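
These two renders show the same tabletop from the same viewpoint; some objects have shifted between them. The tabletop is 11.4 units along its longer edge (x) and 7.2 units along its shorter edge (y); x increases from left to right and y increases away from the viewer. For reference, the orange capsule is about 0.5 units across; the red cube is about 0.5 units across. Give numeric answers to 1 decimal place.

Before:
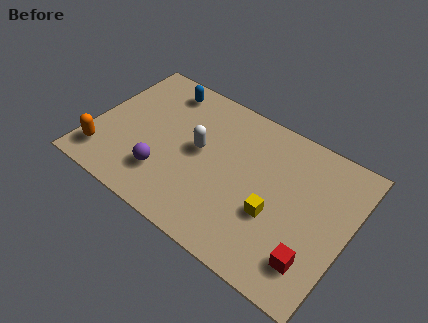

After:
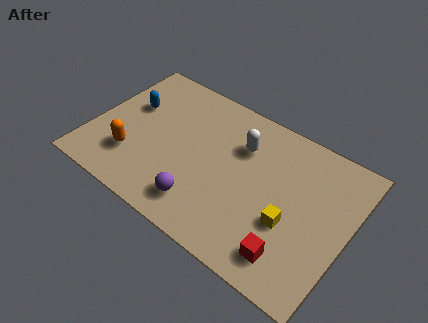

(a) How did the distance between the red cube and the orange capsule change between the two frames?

-2.1

The distance was about 9.4 in the first image and 7.3 in the second, so they moved 2.1 units closer together.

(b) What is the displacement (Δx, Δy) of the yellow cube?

(0.7, 0.0)

From the two frames, the yellow cube sits at roughly (8.3, 2.7) before and (9.0, 2.7) after.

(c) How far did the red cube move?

0.9

The red cube was near (10.2, 1.6) before and (9.3, 1.3) after, so it travelled √(0.9² + 0.3²) ≈ 0.9 units.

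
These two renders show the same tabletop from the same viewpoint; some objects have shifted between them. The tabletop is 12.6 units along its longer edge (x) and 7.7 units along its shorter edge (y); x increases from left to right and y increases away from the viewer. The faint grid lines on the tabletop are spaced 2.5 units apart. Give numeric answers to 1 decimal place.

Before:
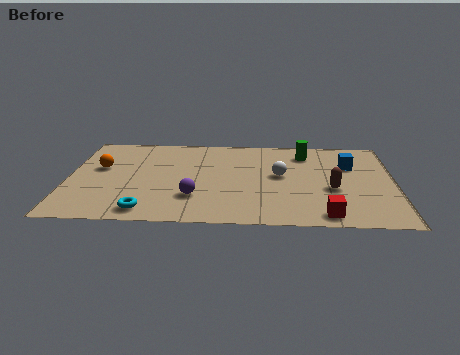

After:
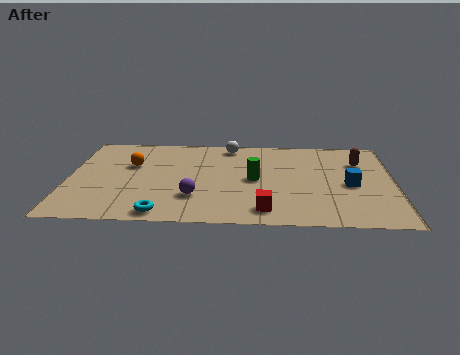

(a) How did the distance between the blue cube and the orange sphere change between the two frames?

-1.1

They were about 9.7 units apart before and 8.6 after — 1.1 units closer together.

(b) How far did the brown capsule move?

2.6

From (10.2, 3.1) to (11.3, 5.5), the brown capsule covered √(1.1² + 2.4²) ≈ 2.6 units.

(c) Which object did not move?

the purple sphere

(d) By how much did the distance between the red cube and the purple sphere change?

-2.3

The distance was about 5.2 in the first image and 2.9 in the second, so they moved 2.3 units closer together.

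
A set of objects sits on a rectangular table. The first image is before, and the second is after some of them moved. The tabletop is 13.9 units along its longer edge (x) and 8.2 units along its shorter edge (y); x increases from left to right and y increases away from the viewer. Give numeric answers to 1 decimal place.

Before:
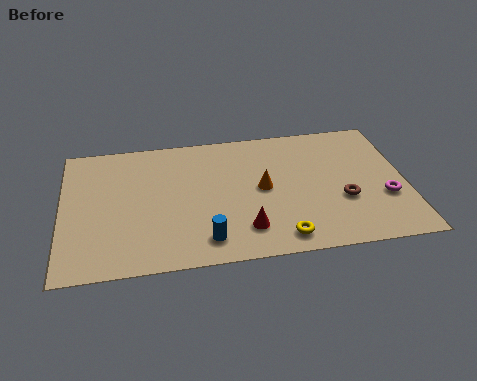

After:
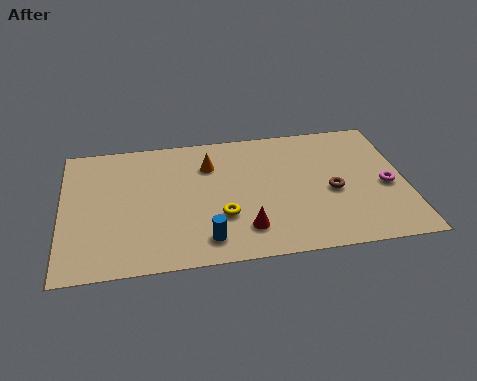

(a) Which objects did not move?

the red cone and the blue cylinder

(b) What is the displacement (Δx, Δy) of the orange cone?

(-2.1, 1.8)

The orange cone was at about (8.1, 4.2) and moved to about (6.0, 6.0).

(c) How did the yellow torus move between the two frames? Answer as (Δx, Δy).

(-2.3, 1.6)

The yellow torus started near (8.7, 1.1) and ended near (6.4, 2.7).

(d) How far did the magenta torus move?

0.7

From (13.0, 2.9) to (13.1, 3.6), the magenta torus covered √(0.1² + 0.7²) ≈ 0.7 units.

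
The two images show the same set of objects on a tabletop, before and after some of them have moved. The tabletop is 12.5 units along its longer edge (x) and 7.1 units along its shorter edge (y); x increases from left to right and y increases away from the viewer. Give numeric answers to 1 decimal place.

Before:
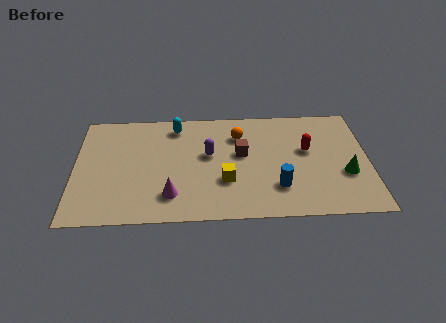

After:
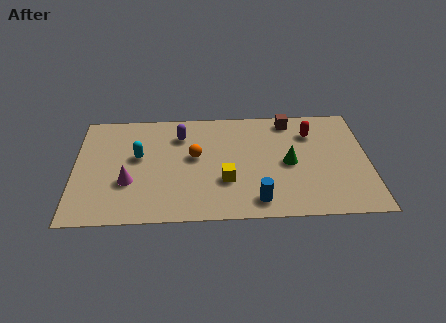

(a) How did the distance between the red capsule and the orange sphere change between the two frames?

+2.1

The distance was about 3.1 in the first image and 5.2 in the second, so they moved 2.1 units further apart.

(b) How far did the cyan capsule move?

2.5

The cyan capsule moved from about (4.3, 6.0) to (2.7, 4.1), a distance of √(1.6² + 1.9²) ≈ 2.5.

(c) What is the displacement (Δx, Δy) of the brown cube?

(2.1, 2.1)

From the two frames, the brown cube sits at roughly (7.1, 4.1) before and (9.2, 6.2) after.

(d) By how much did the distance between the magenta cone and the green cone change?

-0.6

Before: roughly 7.5 units apart; after: 6.9. That's 0.6 units closer together.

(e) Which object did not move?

the yellow cube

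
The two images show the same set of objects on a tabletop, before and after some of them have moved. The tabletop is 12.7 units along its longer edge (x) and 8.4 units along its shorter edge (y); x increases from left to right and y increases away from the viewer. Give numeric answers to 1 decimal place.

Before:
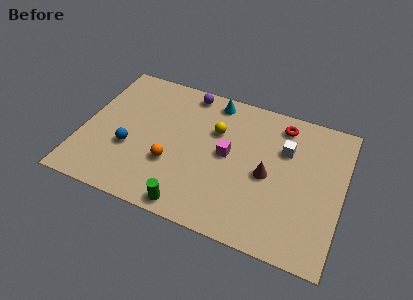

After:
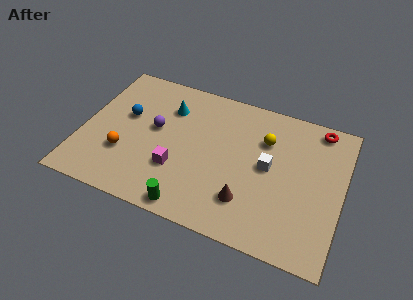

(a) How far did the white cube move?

1.5

From (9.8, 5.7) to (9.1, 4.4), the white cube covered √(0.7² + 1.3²) ≈ 1.5 units.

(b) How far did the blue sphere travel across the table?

1.9

The blue sphere moved from about (2.4, 3.1) to (2.0, 5.0), a distance of √(0.4² + 1.9²) ≈ 1.9.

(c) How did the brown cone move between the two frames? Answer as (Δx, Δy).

(-0.8, -1.8)

The brown cone was at about (9.1, 3.9) and moved to about (8.3, 2.1).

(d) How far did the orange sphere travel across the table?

2.3

The orange sphere was near (4.5, 2.9) before and (2.2, 2.7) after, so it travelled √(2.3² + 0.2²) ≈ 2.3 units.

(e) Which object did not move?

the green cylinder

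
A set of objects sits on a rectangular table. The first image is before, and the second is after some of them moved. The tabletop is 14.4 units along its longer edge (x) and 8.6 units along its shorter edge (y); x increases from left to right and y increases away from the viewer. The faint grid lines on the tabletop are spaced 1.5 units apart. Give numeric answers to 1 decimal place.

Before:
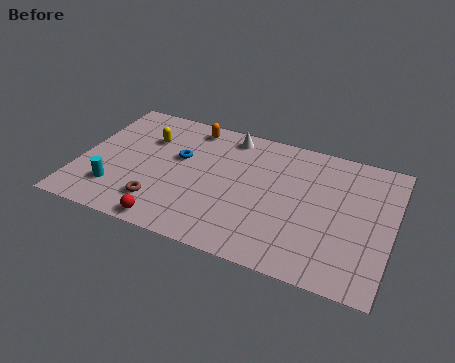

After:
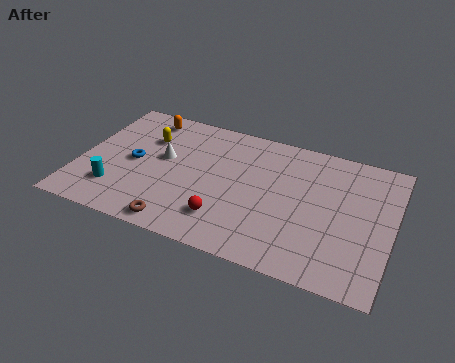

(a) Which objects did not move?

the yellow capsule and the cyan cylinder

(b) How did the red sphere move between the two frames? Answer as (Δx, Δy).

(2.4, 1.2)

The red sphere was at about (4.6, 0.8) and moved to about (7.0, 2.0).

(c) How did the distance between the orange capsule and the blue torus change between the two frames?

+0.9

They were about 2.3 units apart before and 3.2 after — 0.9 units further apart.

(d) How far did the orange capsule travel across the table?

2.2

From (4.8, 7.5) to (2.6, 7.4), the orange capsule covered √(2.2² + 0.1²) ≈ 2.2 units.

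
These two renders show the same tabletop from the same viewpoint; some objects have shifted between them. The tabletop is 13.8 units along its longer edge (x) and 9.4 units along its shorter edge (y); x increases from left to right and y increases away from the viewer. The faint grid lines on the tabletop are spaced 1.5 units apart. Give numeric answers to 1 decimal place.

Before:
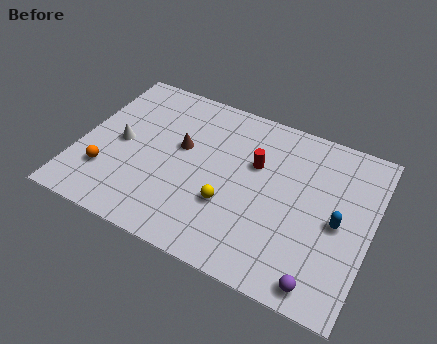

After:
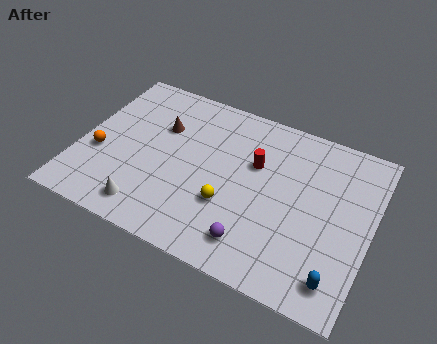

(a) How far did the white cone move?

3.7

From (1.9, 4.6) to (3.7, 1.4), the white cone covered √(1.8² + 3.2²) ≈ 3.7 units.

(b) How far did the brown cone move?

1.4

The brown cone was near (4.7, 5.5) before and (3.6, 6.3) after, so it travelled √(1.1² + 0.8²) ≈ 1.4 units.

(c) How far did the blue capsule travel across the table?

2.9

The blue capsule was near (12.3, 4.4) before and (12.6, 1.5) after, so it travelled √(0.3² + 2.9²) ≈ 2.9 units.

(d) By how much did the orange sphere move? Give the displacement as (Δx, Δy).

(-0.5, 1.0)

The orange sphere was at about (1.5, 2.6) and moved to about (1.0, 3.6).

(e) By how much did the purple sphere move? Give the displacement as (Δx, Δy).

(-3.2, 0.7)

From the two frames, the purple sphere sits at roughly (11.9, 1.0) before and (8.7, 1.7) after.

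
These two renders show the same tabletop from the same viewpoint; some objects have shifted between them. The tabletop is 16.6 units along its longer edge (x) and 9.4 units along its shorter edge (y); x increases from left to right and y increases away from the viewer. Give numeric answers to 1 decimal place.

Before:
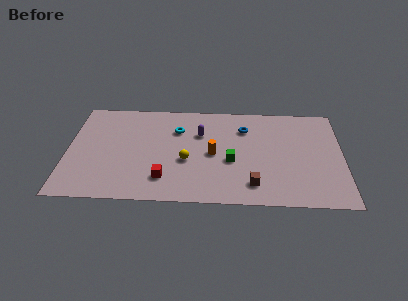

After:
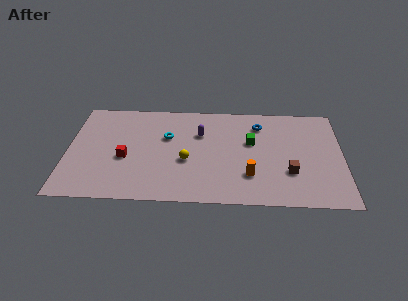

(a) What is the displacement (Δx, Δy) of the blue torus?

(0.9, 0.4)

The blue torus started near (10.7, 7.0) and ended near (11.6, 7.4).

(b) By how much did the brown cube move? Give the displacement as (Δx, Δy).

(2.2, 1.2)

The brown cube was at about (11.2, 1.8) and moved to about (13.4, 3.0).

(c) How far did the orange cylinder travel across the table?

2.9

The orange cylinder was near (8.8, 4.5) before and (11.0, 2.6) after, so it travelled √(2.2² + 1.9²) ≈ 2.9 units.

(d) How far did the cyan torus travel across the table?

0.9

The cyan torus was near (6.6, 6.7) before and (6.0, 6.0) after, so it travelled √(0.6² + 0.7²) ≈ 0.9 units.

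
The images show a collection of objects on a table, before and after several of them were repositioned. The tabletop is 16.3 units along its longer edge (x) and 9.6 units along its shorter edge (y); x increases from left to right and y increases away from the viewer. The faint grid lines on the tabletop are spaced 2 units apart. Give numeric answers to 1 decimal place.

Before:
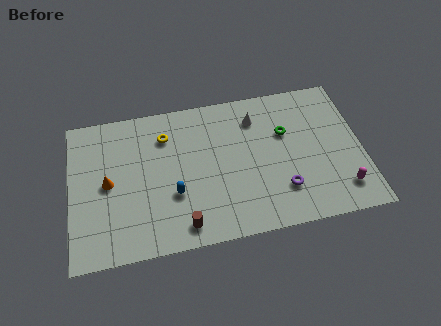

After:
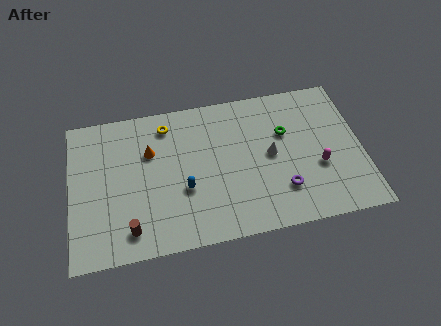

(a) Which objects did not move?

the purple torus and the green torus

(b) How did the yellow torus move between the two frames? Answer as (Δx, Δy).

(0.1, 0.7)

From the two frames, the yellow torus sits at roughly (5.4, 7.3) before and (5.5, 8.0) after.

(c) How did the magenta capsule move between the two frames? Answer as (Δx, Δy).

(-1.2, 1.7)

The magenta capsule started near (15.0, 1.9) and ended near (13.8, 3.6).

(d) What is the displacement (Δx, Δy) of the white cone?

(0.7, -2.6)

From the two frames, the white cone sits at roughly (10.5, 7.5) before and (11.2, 4.9) after.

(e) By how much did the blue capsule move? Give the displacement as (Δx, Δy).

(0.6, 0.2)

The blue capsule started near (5.7, 3.4) and ended near (6.3, 3.6).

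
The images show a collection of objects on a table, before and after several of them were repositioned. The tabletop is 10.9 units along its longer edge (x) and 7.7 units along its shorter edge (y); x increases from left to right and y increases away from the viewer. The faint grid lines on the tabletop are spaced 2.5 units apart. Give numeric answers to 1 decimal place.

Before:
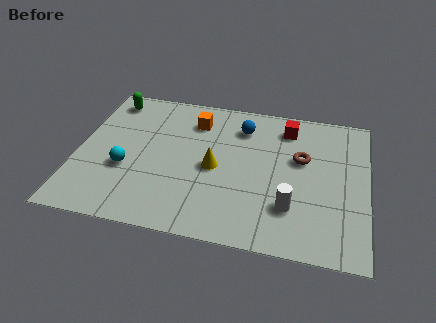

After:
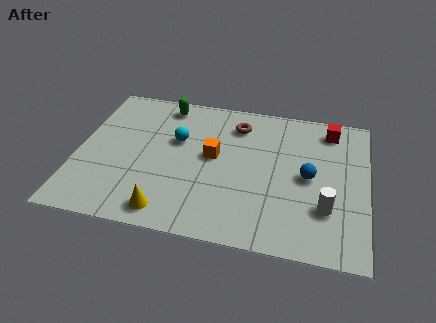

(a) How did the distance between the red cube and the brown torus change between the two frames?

+1.8

They were about 1.7 units apart before and 3.5 after — 1.8 units further apart.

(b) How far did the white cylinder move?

1.3

The white cylinder was near (8.1, 2.1) before and (9.4, 2.3) after, so it travelled √(1.3² + 0.2²) ≈ 1.3 units.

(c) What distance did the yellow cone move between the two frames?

3.1

From (5.2, 3.6) to (3.6, 1.0), the yellow cone covered √(1.6² + 2.6²) ≈ 3.1 units.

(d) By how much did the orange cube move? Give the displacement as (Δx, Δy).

(0.8, -1.8)

The orange cube started near (4.3, 6.0) and ended near (5.1, 4.2).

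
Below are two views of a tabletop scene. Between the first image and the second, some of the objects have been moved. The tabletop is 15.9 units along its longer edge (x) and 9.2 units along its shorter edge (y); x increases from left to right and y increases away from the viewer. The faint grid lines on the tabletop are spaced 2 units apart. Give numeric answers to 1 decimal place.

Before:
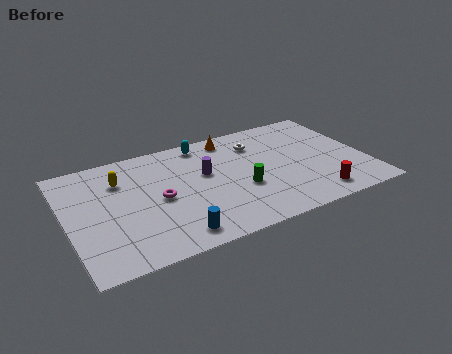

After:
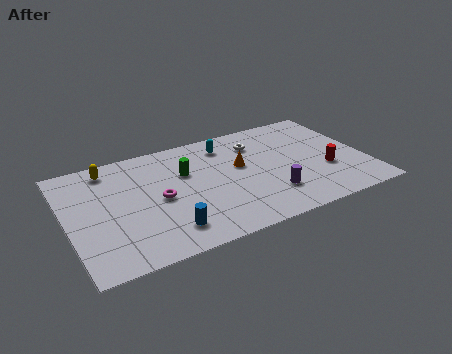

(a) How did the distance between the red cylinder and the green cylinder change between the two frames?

+3.5

Before: roughly 4.3 units apart; after: 7.8. That's 3.5 units further apart.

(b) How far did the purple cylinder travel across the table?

4.4

The purple cylinder was near (7.4, 5.5) before and (10.5, 2.4) after, so it travelled √(3.1² + 3.1²) ≈ 4.4 units.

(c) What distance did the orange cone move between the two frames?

2.6

The orange cone was near (9.1, 8.0) before and (9.3, 5.4) after, so it travelled √(0.2² + 2.6²) ≈ 2.6 units.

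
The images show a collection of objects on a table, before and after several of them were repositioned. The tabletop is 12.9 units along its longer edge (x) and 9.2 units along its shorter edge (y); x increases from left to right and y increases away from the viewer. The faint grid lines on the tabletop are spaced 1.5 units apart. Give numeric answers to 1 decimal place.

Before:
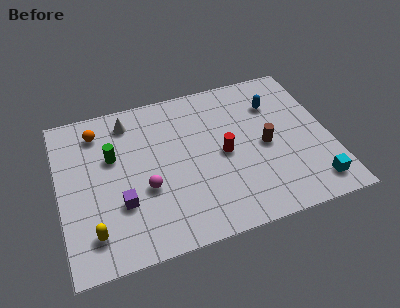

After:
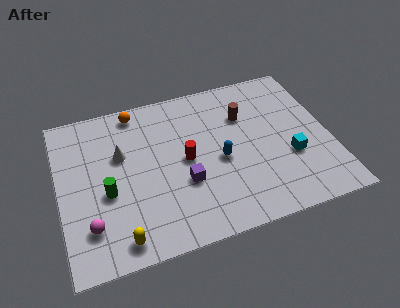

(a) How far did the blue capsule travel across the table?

3.9

The blue capsule was near (10.5, 6.7) before and (7.6, 4.1) after, so it travelled √(2.9² + 2.6²) ≈ 3.9 units.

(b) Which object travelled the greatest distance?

the blue capsule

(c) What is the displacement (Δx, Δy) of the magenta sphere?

(-2.7, -1.3)

From the two frames, the magenta sphere sits at roughly (4.0, 3.5) before and (1.3, 2.2) after.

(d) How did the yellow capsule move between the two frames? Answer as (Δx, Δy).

(1.2, -0.7)

The yellow capsule started near (1.4, 1.8) and ended near (2.6, 1.1).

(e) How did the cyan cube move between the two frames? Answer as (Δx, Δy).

(-0.9, 1.9)

The cyan cube was at about (11.8, 1.4) and moved to about (10.9, 3.3).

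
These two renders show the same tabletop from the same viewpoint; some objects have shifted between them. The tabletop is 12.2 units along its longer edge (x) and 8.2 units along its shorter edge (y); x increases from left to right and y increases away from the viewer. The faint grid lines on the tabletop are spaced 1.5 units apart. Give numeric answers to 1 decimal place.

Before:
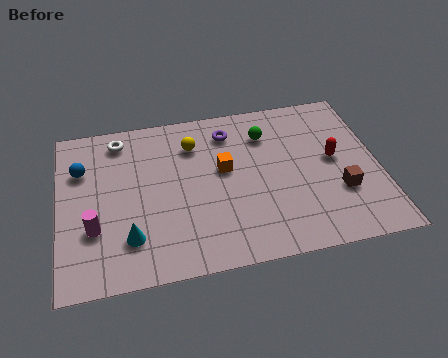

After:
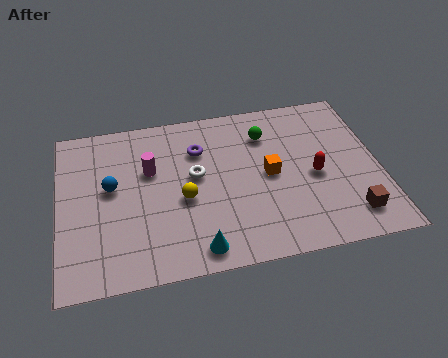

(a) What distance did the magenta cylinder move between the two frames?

3.3

The magenta cylinder moved from about (1.3, 2.7) to (3.5, 5.2), a distance of √(2.2² + 2.5²) ≈ 3.3.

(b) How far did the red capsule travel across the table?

1.1

From (10.5, 4.4) to (9.7, 3.7), the red capsule covered √(0.8² + 0.7²) ≈ 1.1 units.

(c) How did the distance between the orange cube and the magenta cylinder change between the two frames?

-0.8

They were about 5.4 units apart before and 4.6 after — 0.8 units closer together.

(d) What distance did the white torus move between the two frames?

3.7

From (2.4, 7.0) to (5.2, 4.6), the white torus covered √(2.8² + 2.4²) ≈ 3.7 units.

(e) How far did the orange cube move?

1.8

The orange cube was near (6.3, 4.7) before and (8.0, 4.1) after, so it travelled √(1.7² + 0.6²) ≈ 1.8 units.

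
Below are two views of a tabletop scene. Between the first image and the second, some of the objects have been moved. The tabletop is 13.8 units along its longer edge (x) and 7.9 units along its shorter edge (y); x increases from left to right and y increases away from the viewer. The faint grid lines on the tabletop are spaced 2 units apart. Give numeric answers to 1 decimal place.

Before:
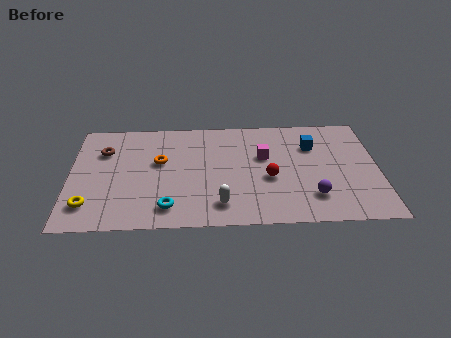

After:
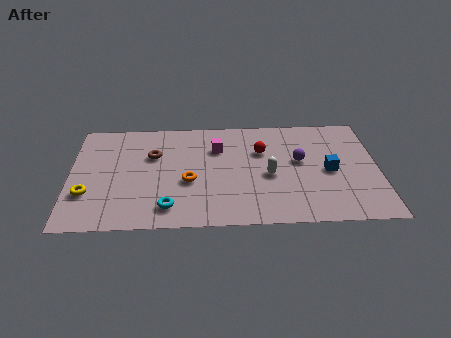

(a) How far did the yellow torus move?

0.8

The yellow torus was near (0.9, 1.7) before and (0.8, 2.5) after, so it travelled √(0.1² + 0.8²) ≈ 0.8 units.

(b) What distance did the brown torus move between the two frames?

2.2

The brown torus was near (1.5, 5.6) before and (3.7, 5.2) after, so it travelled √(2.2² + 0.4²) ≈ 2.2 units.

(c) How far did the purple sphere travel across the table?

2.6

The purple sphere moved from about (10.8, 1.9) to (10.3, 4.5), a distance of √(0.5² + 2.6²) ≈ 2.6.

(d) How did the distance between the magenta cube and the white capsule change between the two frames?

-0.8

The distance was about 3.9 in the first image and 3.1 in the second, so they moved 0.8 units closer together.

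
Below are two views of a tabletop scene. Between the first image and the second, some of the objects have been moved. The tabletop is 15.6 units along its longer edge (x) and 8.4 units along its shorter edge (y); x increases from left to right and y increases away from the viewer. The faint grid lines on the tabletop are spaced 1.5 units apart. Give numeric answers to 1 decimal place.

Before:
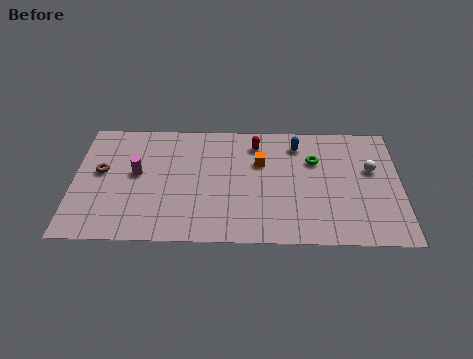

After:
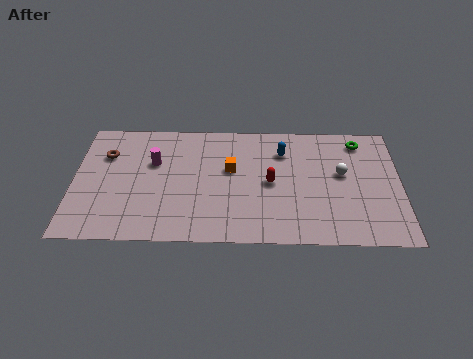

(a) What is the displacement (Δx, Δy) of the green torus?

(2.2, 1.4)

From the two frames, the green torus sits at roughly (11.5, 5.7) before and (13.7, 7.1) after.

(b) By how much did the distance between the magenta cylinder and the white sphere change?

-2.2

The distance was about 11.2 in the first image and 9.0 in the second, so they moved 2.2 units closer together.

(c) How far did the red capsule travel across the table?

2.8

The red capsule was near (8.7, 6.8) before and (9.4, 4.1) after, so it travelled √(0.7² + 2.7²) ≈ 2.8 units.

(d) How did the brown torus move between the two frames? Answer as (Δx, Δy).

(0.2, 1.2)

The brown torus started near (1.3, 4.7) and ended near (1.5, 5.9).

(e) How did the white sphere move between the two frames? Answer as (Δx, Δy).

(-1.4, -0.3)

The white sphere started near (14.2, 5.1) and ended near (12.8, 4.8).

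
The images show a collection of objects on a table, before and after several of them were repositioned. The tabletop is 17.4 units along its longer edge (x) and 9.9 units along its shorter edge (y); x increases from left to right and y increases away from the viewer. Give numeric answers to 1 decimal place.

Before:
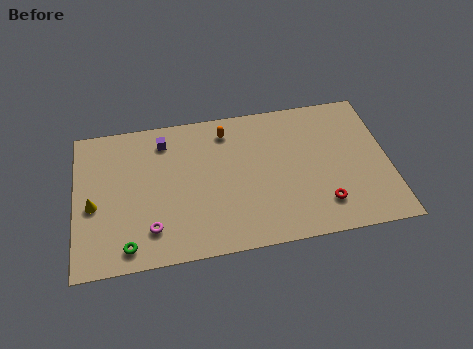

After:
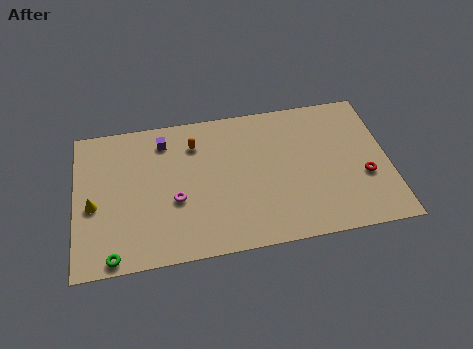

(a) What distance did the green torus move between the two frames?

0.9

From (2.8, 1.3) to (2.0, 0.8), the green torus covered √(0.8² + 0.5²) ≈ 0.9 units.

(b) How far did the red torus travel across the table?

2.8

The red torus was near (13.6, 2.2) before and (16.0, 3.7) after, so it travelled √(2.4² + 1.5²) ≈ 2.8 units.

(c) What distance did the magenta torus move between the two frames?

2.2

The magenta torus was near (4.1, 2.2) before and (5.5, 3.9) after, so it travelled √(1.4² + 1.7²) ≈ 2.2 units.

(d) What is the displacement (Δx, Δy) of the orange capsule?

(-1.8, -0.6)

From the two frames, the orange capsule sits at roughly (8.5, 8.2) before and (6.7, 7.6) after.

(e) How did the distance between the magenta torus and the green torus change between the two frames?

+3.1

The distance was about 1.6 in the first image and 4.7 in the second, so they moved 3.1 units further apart.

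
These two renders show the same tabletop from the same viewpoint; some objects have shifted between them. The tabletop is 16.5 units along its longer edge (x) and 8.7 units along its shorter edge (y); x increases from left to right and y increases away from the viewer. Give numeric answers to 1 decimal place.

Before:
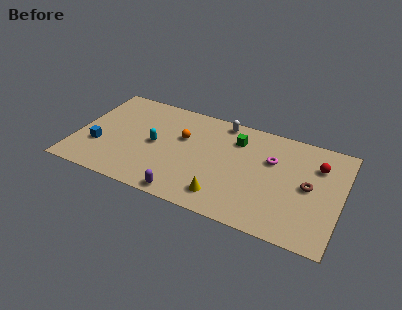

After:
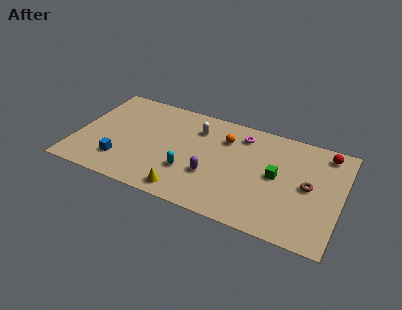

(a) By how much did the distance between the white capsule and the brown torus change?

+0.9

They were about 6.6 units apart before and 7.5 after — 0.9 units further apart.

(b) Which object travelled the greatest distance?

the green cube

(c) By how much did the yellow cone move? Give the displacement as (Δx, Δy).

(-2.3, -0.5)

The yellow cone started near (9.5, 1.6) and ended near (7.2, 1.1).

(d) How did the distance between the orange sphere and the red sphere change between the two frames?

-2.1

They were about 8.4 units apart before and 6.3 after — 2.1 units closer together.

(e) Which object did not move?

the brown torus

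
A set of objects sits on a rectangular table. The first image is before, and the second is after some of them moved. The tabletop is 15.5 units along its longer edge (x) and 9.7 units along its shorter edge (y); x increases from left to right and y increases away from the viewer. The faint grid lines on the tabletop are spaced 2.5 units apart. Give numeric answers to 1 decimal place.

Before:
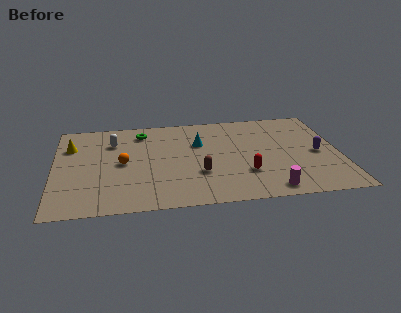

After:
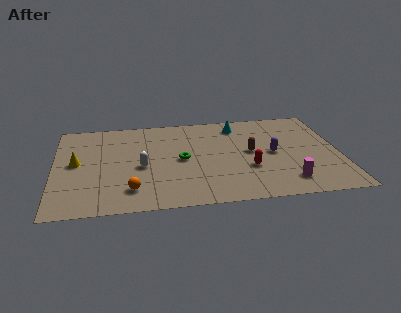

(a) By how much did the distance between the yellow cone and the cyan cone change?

+2.4

The distance was about 7.0 in the first image and 9.4 in the second, so they moved 2.4 units further apart.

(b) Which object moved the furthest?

the green torus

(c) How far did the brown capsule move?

3.5

The brown capsule was near (7.8, 3.2) before and (10.7, 5.1) after, so it travelled √(2.9² + 1.9²) ≈ 3.5 units.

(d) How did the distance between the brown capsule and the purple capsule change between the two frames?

-5.4

The distance was about 6.6 in the first image and 1.2 in the second, so they moved 5.4 units closer together.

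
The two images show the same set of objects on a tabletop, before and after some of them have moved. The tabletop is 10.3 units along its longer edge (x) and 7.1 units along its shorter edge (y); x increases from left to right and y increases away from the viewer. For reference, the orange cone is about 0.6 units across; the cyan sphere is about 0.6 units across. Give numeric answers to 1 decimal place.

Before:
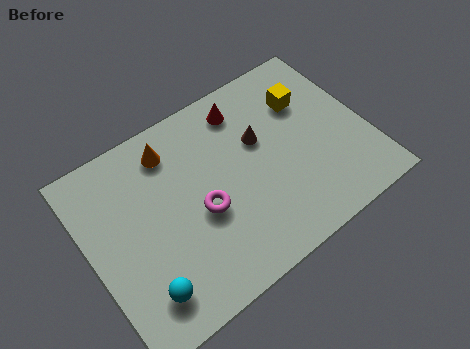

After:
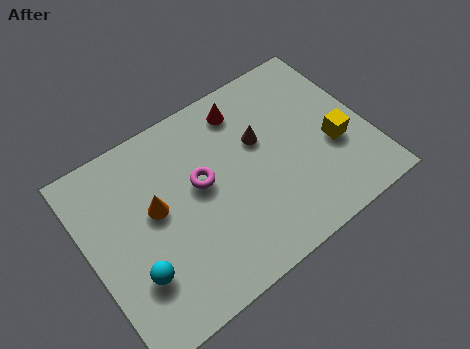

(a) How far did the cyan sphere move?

0.7

The cyan sphere moved from about (1.5, 1.4) to (1.4, 2.1), a distance of √(0.1² + 0.7²) ≈ 0.7.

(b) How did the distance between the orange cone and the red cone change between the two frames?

+1.4

Before: roughly 2.8 units apart; after: 4.2. That's 1.4 units further apart.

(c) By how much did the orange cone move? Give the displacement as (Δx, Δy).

(-0.9, -1.8)

The orange cone was at about (3.4, 5.8) and moved to about (2.5, 4.0).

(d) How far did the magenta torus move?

1.0

The magenta torus was near (4.0, 3.0) before and (4.2, 4.0) after, so it travelled √(0.2² + 1.0²) ≈ 1.0 units.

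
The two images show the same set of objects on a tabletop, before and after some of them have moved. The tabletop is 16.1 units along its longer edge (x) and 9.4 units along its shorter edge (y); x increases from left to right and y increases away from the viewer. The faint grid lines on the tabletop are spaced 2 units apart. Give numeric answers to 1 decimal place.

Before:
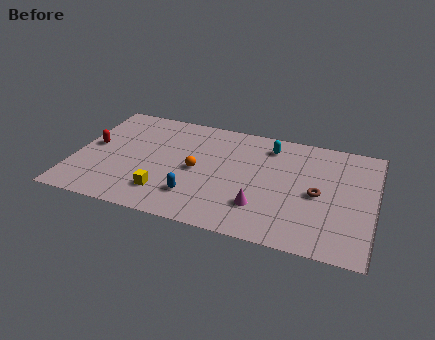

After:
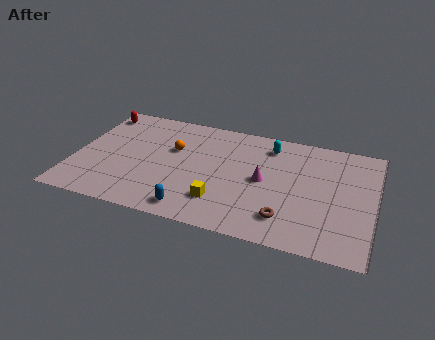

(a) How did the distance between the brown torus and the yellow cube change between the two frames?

-4.8

They were about 8.3 units apart before and 3.5 after — 4.8 units closer together.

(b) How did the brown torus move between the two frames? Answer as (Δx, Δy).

(-1.5, -2.4)

From the two frames, the brown torus sits at roughly (13.1, 4.4) before and (11.6, 2.0) after.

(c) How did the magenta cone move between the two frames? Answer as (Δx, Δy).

(0.0, 2.2)

The magenta cone was at about (10.2, 2.5) and moved to about (10.2, 4.7).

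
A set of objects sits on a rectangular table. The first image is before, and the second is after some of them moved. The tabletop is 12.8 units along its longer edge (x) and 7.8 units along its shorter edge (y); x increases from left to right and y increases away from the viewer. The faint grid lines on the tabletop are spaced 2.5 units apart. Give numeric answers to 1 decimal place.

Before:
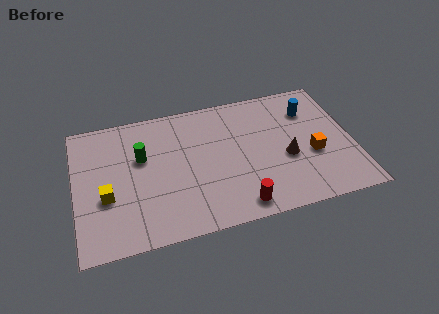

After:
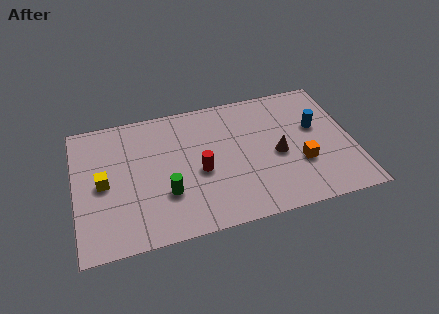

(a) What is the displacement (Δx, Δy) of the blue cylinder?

(0.2, -1.1)

The blue cylinder started near (11.0, 5.8) and ended near (11.2, 4.7).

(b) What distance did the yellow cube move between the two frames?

0.8

From (1.4, 3.0) to (1.3, 3.8), the yellow cube covered √(0.1² + 0.8²) ≈ 0.8 units.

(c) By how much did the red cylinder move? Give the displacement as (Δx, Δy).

(-1.6, 2.4)

The red cylinder started near (7.3, 1.0) and ended near (5.7, 3.4).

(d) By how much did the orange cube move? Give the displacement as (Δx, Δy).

(-0.6, -0.4)

From the two frames, the orange cube sits at roughly (10.9, 3.1) before and (10.3, 2.7) after.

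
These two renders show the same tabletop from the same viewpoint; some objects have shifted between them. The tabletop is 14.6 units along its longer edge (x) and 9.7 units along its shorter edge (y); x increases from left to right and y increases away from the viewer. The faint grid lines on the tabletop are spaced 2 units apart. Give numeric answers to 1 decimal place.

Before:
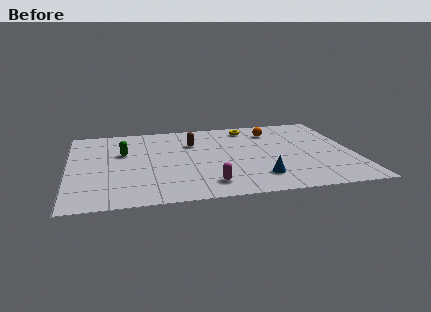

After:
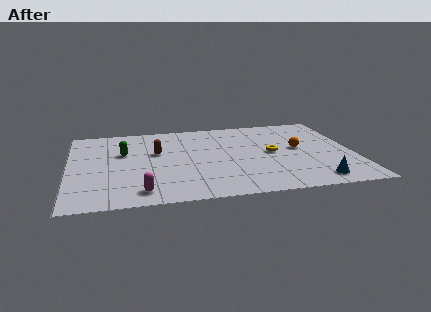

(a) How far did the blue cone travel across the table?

2.9

The blue cone was near (9.6, 2.1) before and (12.4, 1.3) after, so it travelled √(2.8² + 0.8²) ≈ 2.9 units.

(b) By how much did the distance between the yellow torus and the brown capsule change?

+2.6

They were about 3.4 units apart before and 6.0 after — 2.6 units further apart.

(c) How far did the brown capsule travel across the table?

2.1

The brown capsule moved from about (6.4, 6.8) to (4.5, 5.9), a distance of √(1.9² + 0.9²) ≈ 2.1.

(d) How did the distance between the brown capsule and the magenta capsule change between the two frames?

-0.5

Before: roughly 5.1 units apart; after: 4.6. That's 0.5 units closer together.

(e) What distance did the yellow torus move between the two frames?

3.5

From (9.4, 8.3) to (10.4, 4.9), the yellow torus covered √(1.0² + 3.4²) ≈ 3.5 units.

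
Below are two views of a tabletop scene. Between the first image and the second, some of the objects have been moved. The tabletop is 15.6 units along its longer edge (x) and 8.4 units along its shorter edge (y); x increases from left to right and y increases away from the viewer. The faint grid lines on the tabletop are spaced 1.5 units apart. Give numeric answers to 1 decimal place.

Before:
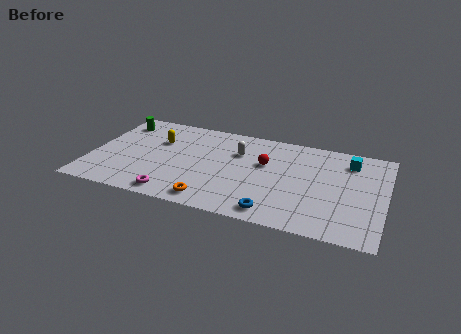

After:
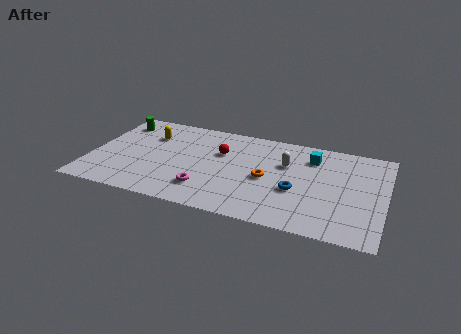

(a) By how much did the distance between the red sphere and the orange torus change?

-1.7

The distance was about 4.8 in the first image and 3.1 in the second, so they moved 1.7 units closer together.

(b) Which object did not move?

the green cylinder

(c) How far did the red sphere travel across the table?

2.4

From (9.2, 5.2) to (6.8, 5.5), the red sphere covered √(2.4² + 0.3²) ≈ 2.4 units.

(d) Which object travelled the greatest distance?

the orange torus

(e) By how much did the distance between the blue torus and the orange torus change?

-1.6

Before: roughly 3.3 units apart; after: 1.7. That's 1.6 units closer together.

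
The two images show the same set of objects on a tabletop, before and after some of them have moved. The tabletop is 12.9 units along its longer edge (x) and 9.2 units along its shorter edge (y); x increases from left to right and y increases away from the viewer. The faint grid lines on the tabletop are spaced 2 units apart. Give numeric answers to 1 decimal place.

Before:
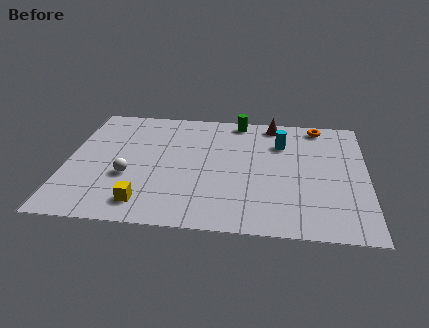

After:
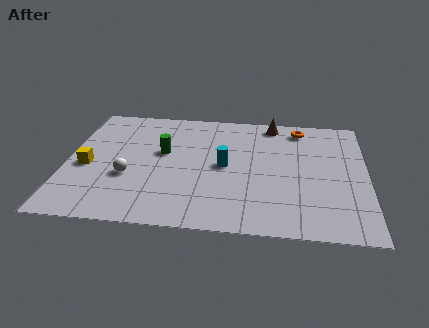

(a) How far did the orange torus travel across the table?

0.9

The orange torus was near (10.8, 8.2) before and (10.0, 7.9) after, so it travelled √(0.8² + 0.3²) ≈ 0.9 units.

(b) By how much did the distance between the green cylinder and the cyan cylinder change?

+0.3

The distance was about 2.5 in the first image and 2.8 in the second, so they moved 0.3 units further apart.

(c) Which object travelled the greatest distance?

the green cylinder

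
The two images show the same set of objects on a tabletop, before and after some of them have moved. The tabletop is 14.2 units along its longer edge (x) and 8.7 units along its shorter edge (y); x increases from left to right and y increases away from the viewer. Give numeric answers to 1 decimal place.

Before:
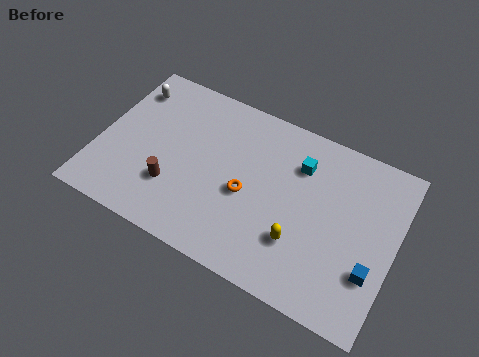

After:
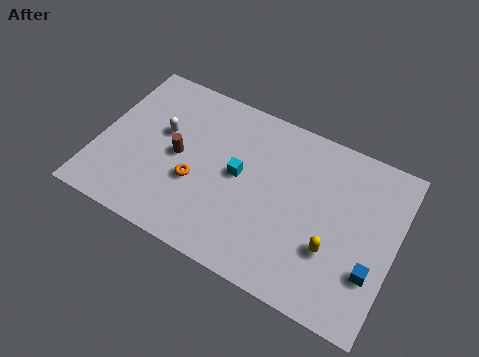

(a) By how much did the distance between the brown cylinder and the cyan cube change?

-3.9

Before: roughly 6.8 units apart; after: 2.9. That's 3.9 units closer together.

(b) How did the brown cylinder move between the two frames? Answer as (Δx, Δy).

(0.0, 1.7)

The brown cylinder started near (3.8, 2.6) and ended near (3.8, 4.3).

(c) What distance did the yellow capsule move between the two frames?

1.5

The yellow capsule was near (9.9, 2.6) before and (11.4, 2.9) after, so it travelled √(1.5² + 0.3²) ≈ 1.5 units.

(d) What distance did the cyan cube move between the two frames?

3.2

The cyan cube was near (9.4, 6.4) before and (6.7, 4.6) after, so it travelled √(2.7² + 1.8²) ≈ 3.2 units.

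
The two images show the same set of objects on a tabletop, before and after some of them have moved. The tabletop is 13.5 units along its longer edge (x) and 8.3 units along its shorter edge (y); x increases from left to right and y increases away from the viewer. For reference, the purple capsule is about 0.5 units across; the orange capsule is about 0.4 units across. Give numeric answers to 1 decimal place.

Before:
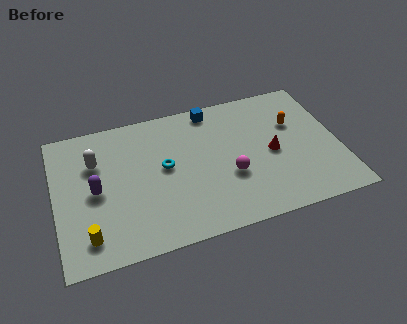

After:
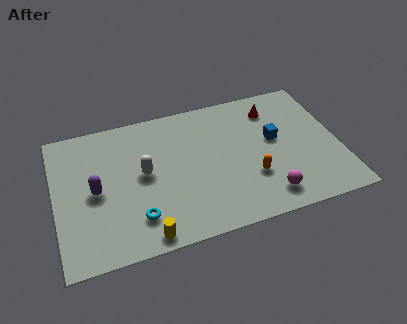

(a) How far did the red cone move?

2.7

The red cone was near (10.3, 3.9) before and (10.6, 6.6) after, so it travelled √(0.3² + 2.7²) ≈ 2.7 units.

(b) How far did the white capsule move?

2.6

The white capsule moved from about (2.0, 5.7) to (4.2, 4.4), a distance of √(2.2² + 1.3²) ≈ 2.6.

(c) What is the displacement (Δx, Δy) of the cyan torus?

(-1.5, -2.6)

The cyan torus was at about (5.2, 4.5) and moved to about (3.7, 1.9).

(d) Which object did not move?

the purple capsule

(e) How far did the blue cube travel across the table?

3.9

The blue cube was near (7.7, 7.4) before and (10.5, 4.7) after, so it travelled √(2.8² + 2.7²) ≈ 3.9 units.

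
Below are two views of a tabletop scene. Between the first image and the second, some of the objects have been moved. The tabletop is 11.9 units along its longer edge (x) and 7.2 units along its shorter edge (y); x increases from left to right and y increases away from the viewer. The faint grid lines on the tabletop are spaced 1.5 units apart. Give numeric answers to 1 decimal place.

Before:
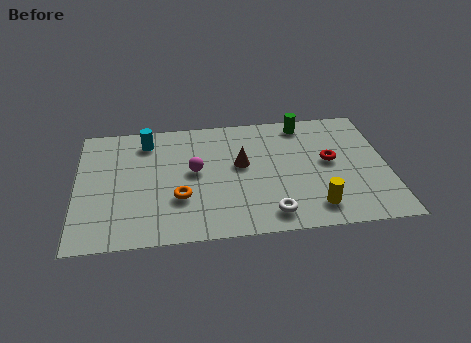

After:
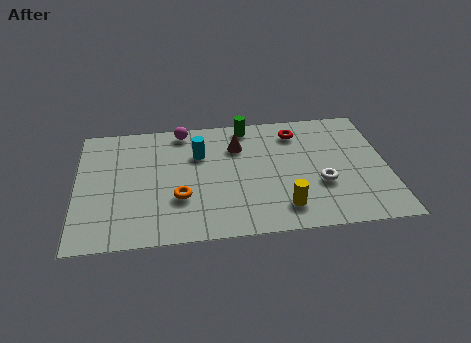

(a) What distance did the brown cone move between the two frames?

1.1

From (6.3, 4.1) to (6.2, 5.2), the brown cone covered √(0.1² + 1.1²) ≈ 1.1 units.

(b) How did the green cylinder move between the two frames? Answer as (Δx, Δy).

(-2.2, 0.1)

From the two frames, the green cylinder sits at roughly (8.8, 6.3) before and (6.6, 6.4) after.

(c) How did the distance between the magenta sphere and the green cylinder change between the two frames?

-2.4

The distance was about 4.9 in the first image and 2.5 in the second, so they moved 2.4 units closer together.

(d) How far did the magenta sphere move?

2.5

From (4.5, 3.9) to (4.1, 6.4), the magenta sphere covered √(0.4² + 2.5²) ≈ 2.5 units.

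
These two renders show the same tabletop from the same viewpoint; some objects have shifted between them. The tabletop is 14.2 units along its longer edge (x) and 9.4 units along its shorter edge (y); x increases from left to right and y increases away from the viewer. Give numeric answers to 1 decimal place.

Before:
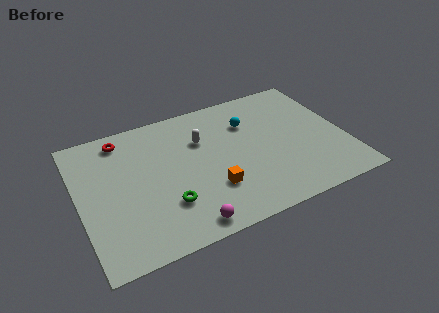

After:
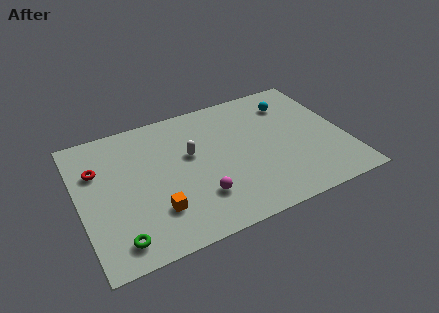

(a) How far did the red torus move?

2.3

The red torus was near (2.6, 8.1) before and (1.1, 6.4) after, so it travelled √(1.5² + 1.7²) ≈ 2.3 units.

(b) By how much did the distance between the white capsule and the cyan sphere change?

+3.3

They were about 2.6 units apart before and 5.9 after — 3.3 units further apart.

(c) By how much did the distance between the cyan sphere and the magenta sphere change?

+0.4

They were about 7.0 units apart before and 7.4 after — 0.4 units further apart.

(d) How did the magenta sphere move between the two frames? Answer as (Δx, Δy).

(0.9, 1.5)

The magenta sphere started near (5.2, 1.0) and ended near (6.1, 2.5).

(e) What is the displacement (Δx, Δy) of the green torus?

(-2.7, -1.3)

From the two frames, the green torus sits at roughly (4.4, 2.7) before and (1.7, 1.4) after.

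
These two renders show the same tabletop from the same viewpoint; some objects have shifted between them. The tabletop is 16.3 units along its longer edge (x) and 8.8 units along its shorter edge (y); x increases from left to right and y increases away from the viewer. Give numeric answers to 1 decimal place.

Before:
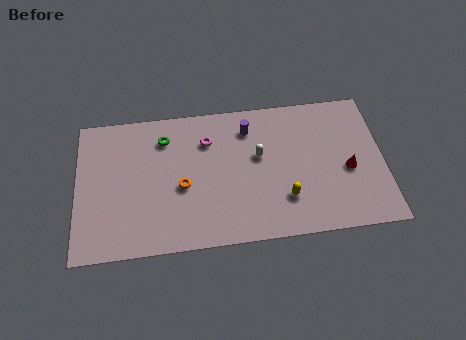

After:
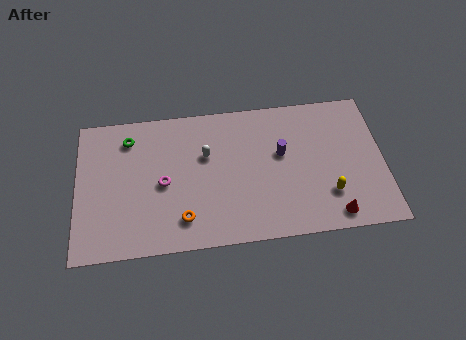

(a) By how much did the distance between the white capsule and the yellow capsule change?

+4.1

The distance was about 3.1 in the first image and 7.2 in the second, so they moved 4.1 units further apart.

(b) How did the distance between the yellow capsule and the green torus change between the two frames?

+3.8

Before: roughly 7.7 units apart; after: 11.5. That's 3.8 units further apart.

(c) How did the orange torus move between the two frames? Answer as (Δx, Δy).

(0.0, -2.0)

From the two frames, the orange torus sits at roughly (5.6, 3.8) before and (5.6, 1.8) after.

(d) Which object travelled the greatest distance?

the magenta torus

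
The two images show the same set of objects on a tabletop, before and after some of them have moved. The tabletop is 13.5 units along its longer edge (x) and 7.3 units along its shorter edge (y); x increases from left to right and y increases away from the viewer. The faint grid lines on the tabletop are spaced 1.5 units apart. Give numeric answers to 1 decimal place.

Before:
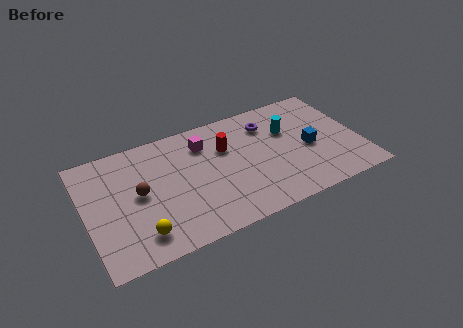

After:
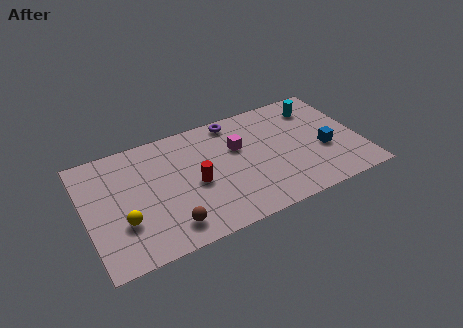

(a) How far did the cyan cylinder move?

1.9

The cyan cylinder moved from about (10.1, 4.8) to (11.7, 5.8), a distance of √(1.6² + 1.0²) ≈ 1.9.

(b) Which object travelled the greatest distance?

the brown sphere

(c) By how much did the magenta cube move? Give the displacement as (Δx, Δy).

(1.6, -0.9)

From the two frames, the magenta cube sits at roughly (6.0, 5.6) before and (7.6, 4.7) after.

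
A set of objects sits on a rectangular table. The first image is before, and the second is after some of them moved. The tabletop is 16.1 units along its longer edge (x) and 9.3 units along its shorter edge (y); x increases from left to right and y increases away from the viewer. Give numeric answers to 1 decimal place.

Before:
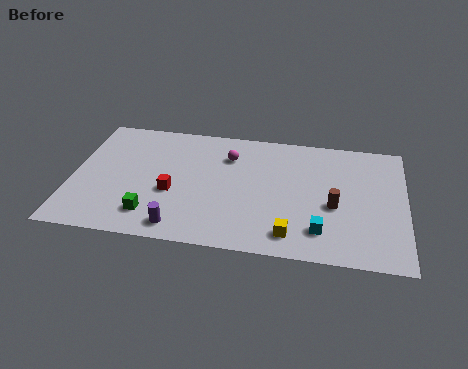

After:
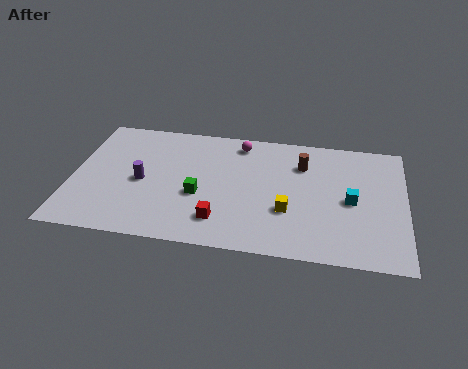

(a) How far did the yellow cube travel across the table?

1.7

The yellow cube moved from about (10.7, 1.5) to (10.5, 3.2), a distance of √(0.2² + 1.7²) ≈ 1.7.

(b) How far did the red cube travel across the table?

2.9

The red cube moved from about (4.9, 3.7) to (7.3, 2.0), a distance of √(2.4² + 1.7²) ≈ 2.9.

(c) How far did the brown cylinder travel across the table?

3.3

The brown cylinder moved from about (12.7, 3.9) to (11.1, 6.8), a distance of √(1.6² + 2.9²) ≈ 3.3.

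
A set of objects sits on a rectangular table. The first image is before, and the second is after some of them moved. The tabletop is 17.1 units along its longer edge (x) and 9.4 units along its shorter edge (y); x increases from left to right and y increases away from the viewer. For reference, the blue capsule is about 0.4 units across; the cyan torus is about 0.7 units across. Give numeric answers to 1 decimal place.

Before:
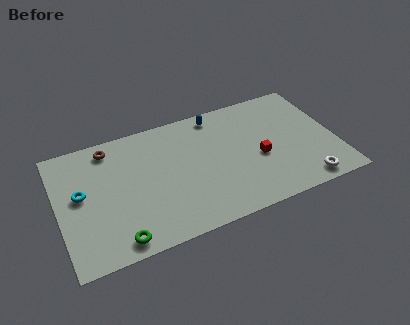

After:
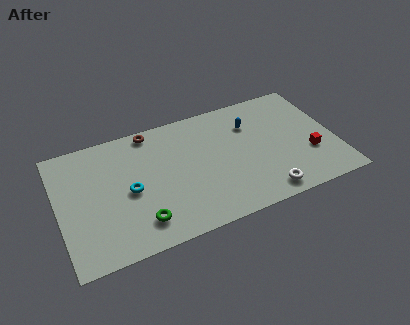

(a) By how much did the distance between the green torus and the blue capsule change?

-1.0

They were about 9.9 units apart before and 8.9 after — 1.0 units closer together.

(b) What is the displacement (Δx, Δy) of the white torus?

(-2.5, 0.1)

From the two frames, the white torus sits at roughly (14.8, 1.1) before and (12.3, 1.2) after.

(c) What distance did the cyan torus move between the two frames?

3.0

The cyan torus was near (1.4, 5.2) before and (4.3, 4.4) after, so it travelled √(2.9² + 0.8²) ≈ 3.0 units.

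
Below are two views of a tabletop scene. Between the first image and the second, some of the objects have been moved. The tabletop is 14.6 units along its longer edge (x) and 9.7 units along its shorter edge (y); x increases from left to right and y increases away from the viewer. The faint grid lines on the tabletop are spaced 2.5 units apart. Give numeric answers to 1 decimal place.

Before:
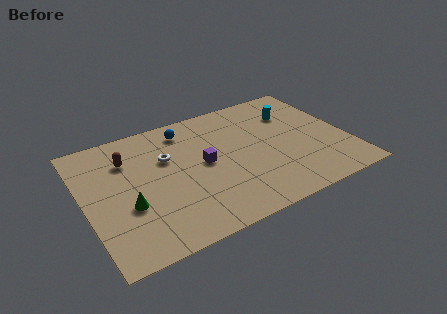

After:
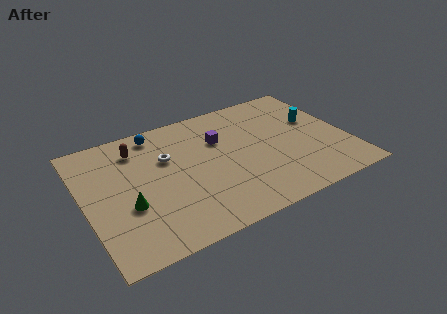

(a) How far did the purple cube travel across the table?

1.9

From (6.6, 5.0) to (7.7, 6.5), the purple cube covered √(1.1² + 1.5²) ≈ 1.9 units.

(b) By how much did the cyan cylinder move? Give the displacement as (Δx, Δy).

(1.1, -1.1)

From the two frames, the cyan cylinder sits at roughly (12.0, 7.0) before and (13.1, 5.9) after.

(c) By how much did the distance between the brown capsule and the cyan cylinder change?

+0.7

Before: roughly 9.4 units apart; after: 10.1. That's 0.7 units further apart.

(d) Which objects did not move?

the green cone and the white torus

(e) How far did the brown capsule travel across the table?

0.8

The brown capsule moved from about (2.6, 7.1) to (3.2, 7.7), a distance of √(0.6² + 0.6²) ≈ 0.8.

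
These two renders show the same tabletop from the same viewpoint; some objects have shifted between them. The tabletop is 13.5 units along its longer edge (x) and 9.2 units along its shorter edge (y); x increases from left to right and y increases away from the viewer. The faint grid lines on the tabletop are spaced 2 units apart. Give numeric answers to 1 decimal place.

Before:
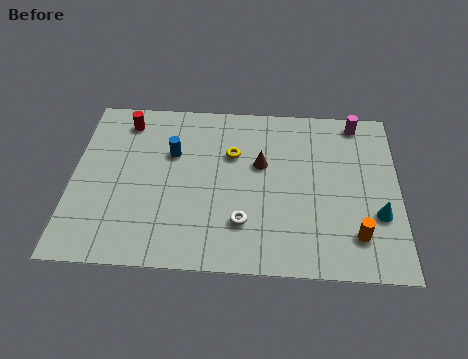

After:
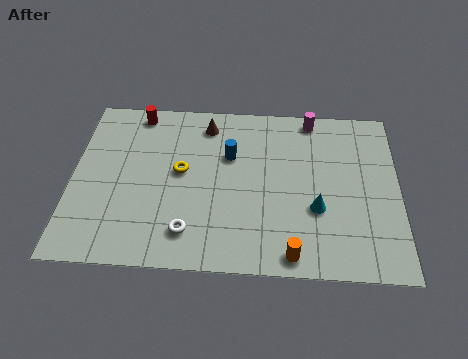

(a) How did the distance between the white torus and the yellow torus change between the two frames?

-0.5

They were about 3.7 units apart before and 3.2 after — 0.5 units closer together.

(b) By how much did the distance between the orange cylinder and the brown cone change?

+2.4

Before: roughly 5.3 units apart; after: 7.7. That's 2.4 units further apart.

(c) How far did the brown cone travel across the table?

3.1

The brown cone was near (7.8, 5.6) before and (5.5, 7.7) after, so it travelled √(2.3² + 2.1²) ≈ 3.1 units.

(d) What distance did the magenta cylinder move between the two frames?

1.9

The magenta cylinder was near (11.8, 8.2) before and (9.9, 8.3) after, so it travelled √(1.9² + 0.1²) ≈ 1.9 units.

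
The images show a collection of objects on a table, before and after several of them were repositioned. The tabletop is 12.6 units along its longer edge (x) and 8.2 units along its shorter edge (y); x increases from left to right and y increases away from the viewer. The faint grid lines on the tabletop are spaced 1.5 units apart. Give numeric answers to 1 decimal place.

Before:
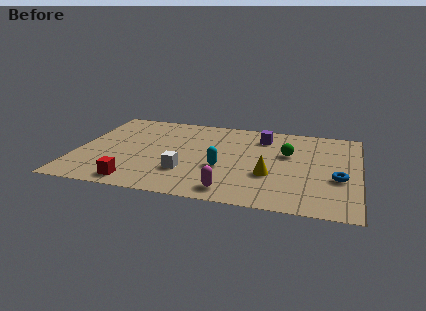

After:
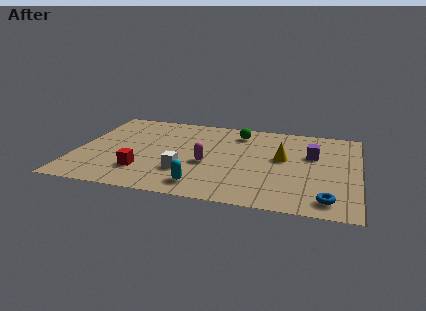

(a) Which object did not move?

the white cube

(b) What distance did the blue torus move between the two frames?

2.0

From (11.7, 3.2) to (11.3, 1.2), the blue torus covered √(0.4² + 2.0²) ≈ 2.0 units.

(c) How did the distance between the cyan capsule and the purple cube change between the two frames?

+2.3

They were about 3.8 units apart before and 6.1 after — 2.3 units further apart.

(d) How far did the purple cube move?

2.6

The purple cube was near (8.2, 6.5) before and (10.5, 5.2) after, so it travelled √(2.3² + 1.3²) ≈ 2.6 units.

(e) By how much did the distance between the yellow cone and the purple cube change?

-2.2

They were about 3.6 units apart before and 1.4 after — 2.2 units closer together.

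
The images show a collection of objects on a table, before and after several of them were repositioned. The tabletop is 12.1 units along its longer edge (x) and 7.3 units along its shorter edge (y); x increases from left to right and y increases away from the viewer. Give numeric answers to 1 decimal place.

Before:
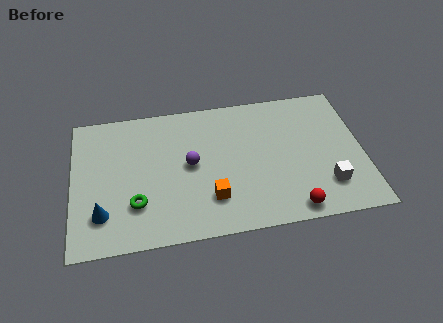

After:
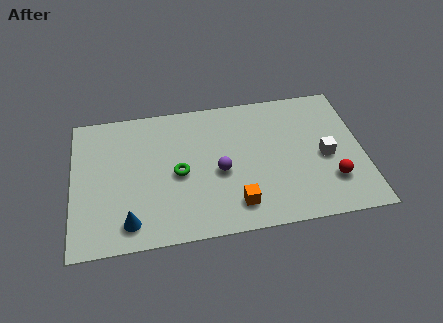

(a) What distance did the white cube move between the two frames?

1.5

From (10.5, 1.8) to (10.5, 3.3), the white cube covered √(0.0² + 1.5²) ≈ 1.5 units.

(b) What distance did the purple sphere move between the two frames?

1.3

From (4.9, 3.8) to (6.1, 3.2), the purple sphere covered √(1.2² + 0.6²) ≈ 1.3 units.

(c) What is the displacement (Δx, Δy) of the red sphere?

(1.7, 1.2)

The red sphere started near (9.0, 0.8) and ended near (10.7, 2.0).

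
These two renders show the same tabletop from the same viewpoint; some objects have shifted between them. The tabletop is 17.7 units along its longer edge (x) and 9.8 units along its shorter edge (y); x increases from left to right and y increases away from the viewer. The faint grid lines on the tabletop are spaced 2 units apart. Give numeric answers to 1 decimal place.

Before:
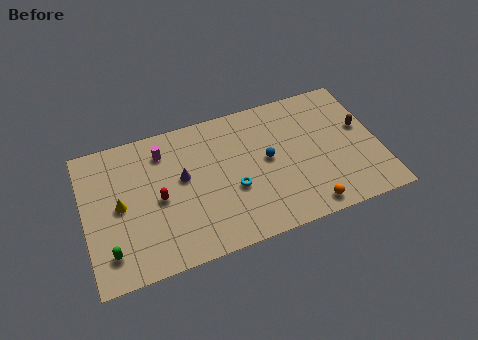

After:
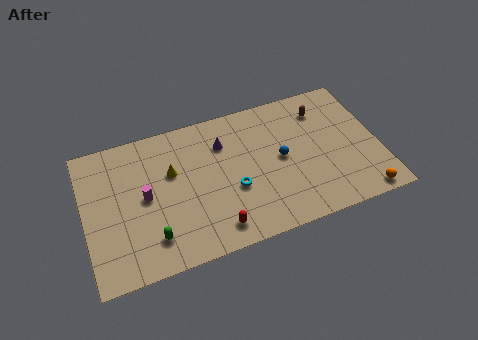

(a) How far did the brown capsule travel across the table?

3.0

The brown capsule moved from about (16.8, 5.7) to (14.6, 7.7), a distance of √(2.2² + 2.0²) ≈ 3.0.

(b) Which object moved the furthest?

the red capsule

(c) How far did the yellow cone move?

3.5

The yellow cone moved from about (2.1, 4.9) to (5.3, 6.2), a distance of √(3.2² + 1.3²) ≈ 3.5.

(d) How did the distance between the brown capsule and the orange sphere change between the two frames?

+1.0

They were about 6.0 units apart before and 7.0 after — 1.0 units further apart.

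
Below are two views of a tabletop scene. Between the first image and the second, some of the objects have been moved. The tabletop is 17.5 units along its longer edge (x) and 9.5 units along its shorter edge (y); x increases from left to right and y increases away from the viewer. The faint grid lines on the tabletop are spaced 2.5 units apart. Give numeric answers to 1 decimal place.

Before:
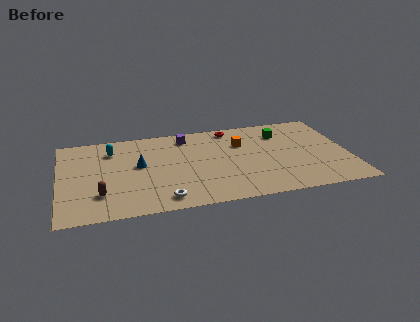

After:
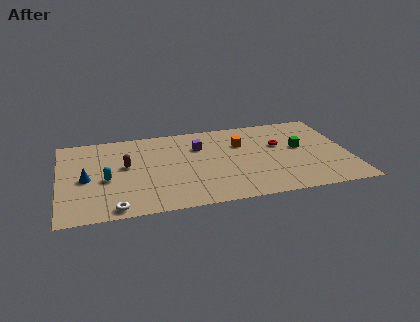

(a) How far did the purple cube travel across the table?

1.5

From (7.8, 8.0) to (8.5, 6.7), the purple cube covered √(0.7² + 1.3²) ≈ 1.5 units.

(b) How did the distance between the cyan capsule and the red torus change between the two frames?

+3.3

The distance was about 7.5 in the first image and 10.8 in the second, so they moved 3.3 units further apart.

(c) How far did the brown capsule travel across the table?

3.3

From (2.4, 2.5) to (4.0, 5.4), the brown capsule covered √(1.6² + 2.9²) ≈ 3.3 units.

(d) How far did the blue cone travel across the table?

3.3

The blue cone was near (4.8, 5.3) before and (1.6, 4.4) after, so it travelled √(3.2² + 0.9²) ≈ 3.3 units.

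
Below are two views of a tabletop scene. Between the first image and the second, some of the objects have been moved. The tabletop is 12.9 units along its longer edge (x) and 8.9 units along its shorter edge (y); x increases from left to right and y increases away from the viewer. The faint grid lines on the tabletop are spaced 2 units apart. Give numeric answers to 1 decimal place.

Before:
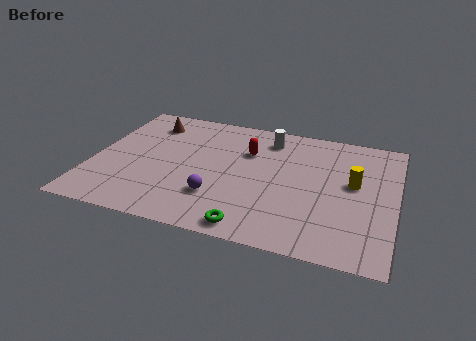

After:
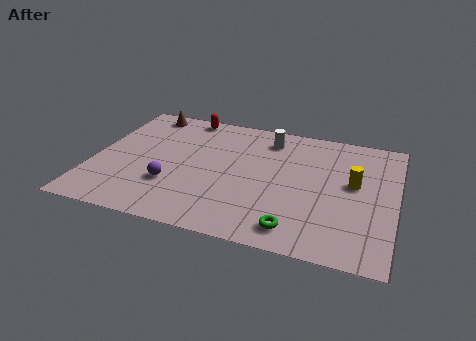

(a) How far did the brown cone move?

0.9

From (2.1, 7.1) to (1.8, 7.9), the brown cone covered √(0.3² + 0.8²) ≈ 0.9 units.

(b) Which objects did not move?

the yellow cylinder and the white cylinder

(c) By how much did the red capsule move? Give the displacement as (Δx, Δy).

(-2.9, 2.0)

The red capsule started near (6.5, 6.1) and ended near (3.6, 8.1).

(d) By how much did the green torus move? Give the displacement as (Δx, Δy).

(1.8, 0.4)

The green torus started near (7.1, 0.9) and ended near (8.9, 1.3).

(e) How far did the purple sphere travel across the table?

2.0

From (5.5, 2.5) to (3.5, 2.8), the purple sphere covered √(2.0² + 0.3²) ≈ 2.0 units.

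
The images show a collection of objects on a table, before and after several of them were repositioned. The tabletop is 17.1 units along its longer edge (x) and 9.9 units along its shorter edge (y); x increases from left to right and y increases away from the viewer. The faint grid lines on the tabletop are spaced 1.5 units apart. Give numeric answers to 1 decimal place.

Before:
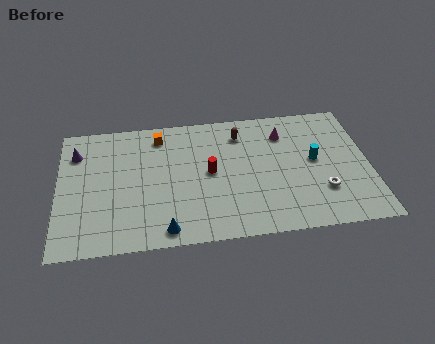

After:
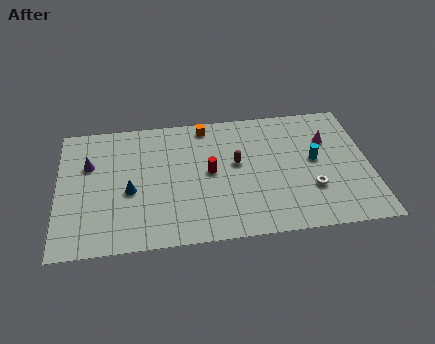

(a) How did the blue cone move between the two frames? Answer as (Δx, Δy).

(-1.9, 3.1)

The blue cone was at about (5.8, 1.1) and moved to about (3.9, 4.2).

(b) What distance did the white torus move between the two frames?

0.6

The white torus was near (14.4, 2.9) before and (13.8, 3.1) after, so it travelled √(0.6² + 0.2²) ≈ 0.6 units.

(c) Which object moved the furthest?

the blue cone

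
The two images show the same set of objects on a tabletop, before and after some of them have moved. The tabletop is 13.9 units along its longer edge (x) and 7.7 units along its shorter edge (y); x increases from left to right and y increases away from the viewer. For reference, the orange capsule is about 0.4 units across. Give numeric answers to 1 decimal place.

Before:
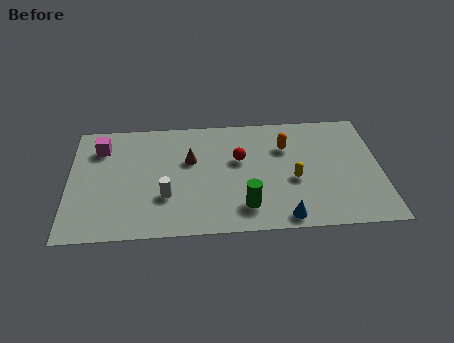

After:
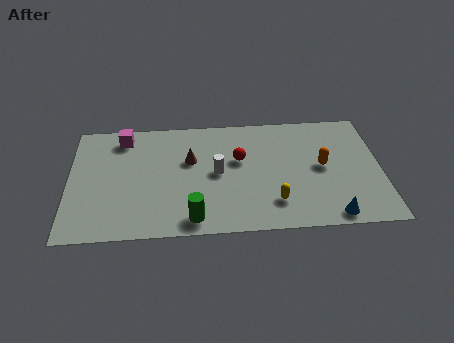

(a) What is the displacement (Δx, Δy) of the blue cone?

(2.1, 0.0)

From the two frames, the blue cone sits at roughly (9.5, 0.8) before and (11.6, 0.8) after.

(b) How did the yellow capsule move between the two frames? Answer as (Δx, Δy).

(-0.9, -1.4)

The yellow capsule started near (10.0, 3.2) and ended near (9.1, 1.8).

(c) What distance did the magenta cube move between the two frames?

1.2

The magenta cube moved from about (1.4, 5.9) to (2.4, 6.5), a distance of √(1.0² + 0.6²) ≈ 1.2.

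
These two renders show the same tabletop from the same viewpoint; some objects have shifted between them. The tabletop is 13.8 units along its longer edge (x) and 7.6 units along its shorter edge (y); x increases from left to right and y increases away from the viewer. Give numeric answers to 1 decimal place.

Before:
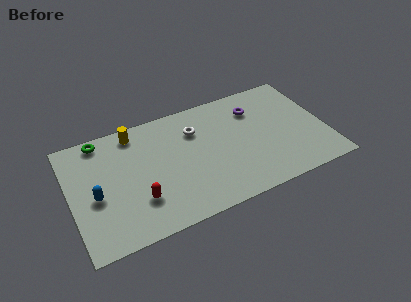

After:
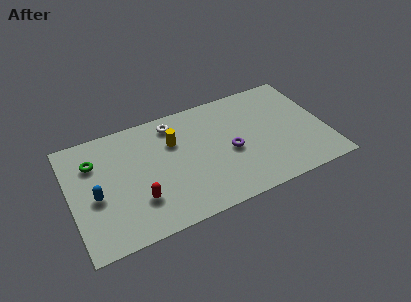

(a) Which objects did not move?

the blue capsule and the red capsule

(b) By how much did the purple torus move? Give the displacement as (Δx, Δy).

(-1.6, -2.3)

The purple torus started near (10.2, 5.7) and ended near (8.6, 3.4).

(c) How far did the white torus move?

1.4

The white torus moved from about (6.9, 5.5) to (5.8, 6.4), a distance of √(1.1² + 0.9²) ≈ 1.4.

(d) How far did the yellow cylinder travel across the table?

2.4

The yellow cylinder moved from about (3.7, 6.6) to (5.7, 5.2), a distance of √(2.0² + 1.4²) ≈ 2.4.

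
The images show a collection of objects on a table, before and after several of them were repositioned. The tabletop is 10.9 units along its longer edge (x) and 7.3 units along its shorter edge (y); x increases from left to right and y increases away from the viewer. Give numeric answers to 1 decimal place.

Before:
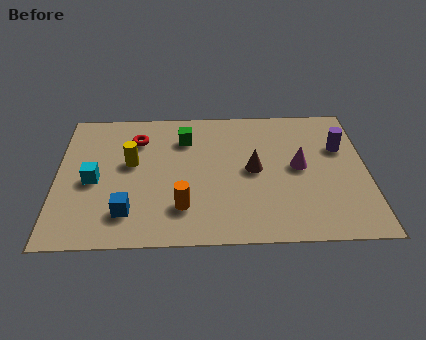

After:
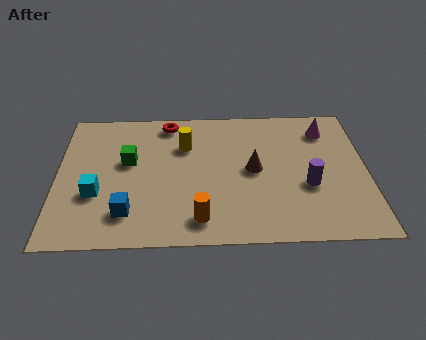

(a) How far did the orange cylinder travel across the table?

0.8

From (4.4, 1.8) to (5.0, 1.2), the orange cylinder covered √(0.6² + 0.6²) ≈ 0.8 units.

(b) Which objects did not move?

the brown cone and the blue cube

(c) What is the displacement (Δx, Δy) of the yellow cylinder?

(1.9, 0.9)

From the two frames, the yellow cylinder sits at roughly (2.6, 4.2) before and (4.5, 5.1) after.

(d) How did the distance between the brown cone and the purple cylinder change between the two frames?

-1.2

Before: roughly 3.3 units apart; after: 2.1. That's 1.2 units closer together.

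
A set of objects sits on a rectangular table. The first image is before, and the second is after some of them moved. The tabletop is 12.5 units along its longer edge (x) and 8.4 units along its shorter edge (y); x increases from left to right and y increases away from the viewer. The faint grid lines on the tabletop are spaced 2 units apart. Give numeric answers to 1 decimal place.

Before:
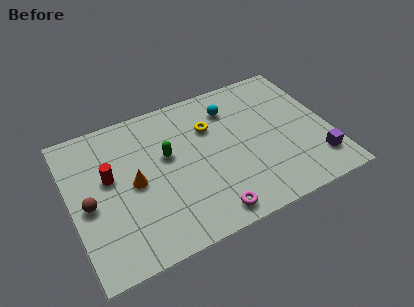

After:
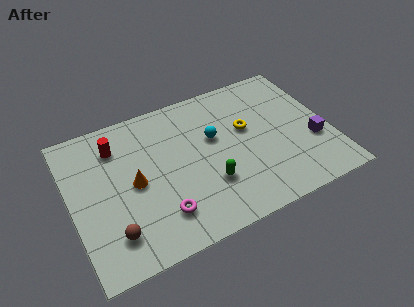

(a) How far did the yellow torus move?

1.9

From (6.9, 5.8) to (8.6, 5.0), the yellow torus covered √(1.7² + 0.8²) ≈ 1.9 units.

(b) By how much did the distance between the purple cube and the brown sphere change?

-1.0

The distance was about 11.0 in the first image and 10.0 in the second, so they moved 1.0 units closer together.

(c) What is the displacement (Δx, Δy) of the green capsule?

(1.7, -2.4)

From the two frames, the green capsule sits at roughly (4.7, 5.0) before and (6.4, 2.6) after.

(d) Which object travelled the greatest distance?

the green capsule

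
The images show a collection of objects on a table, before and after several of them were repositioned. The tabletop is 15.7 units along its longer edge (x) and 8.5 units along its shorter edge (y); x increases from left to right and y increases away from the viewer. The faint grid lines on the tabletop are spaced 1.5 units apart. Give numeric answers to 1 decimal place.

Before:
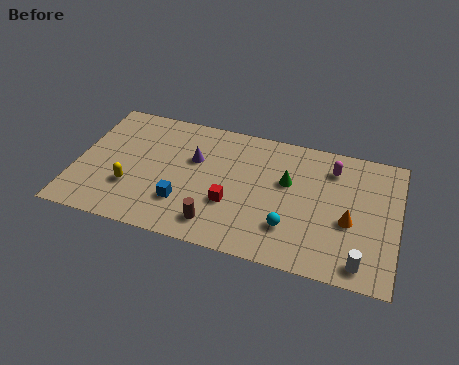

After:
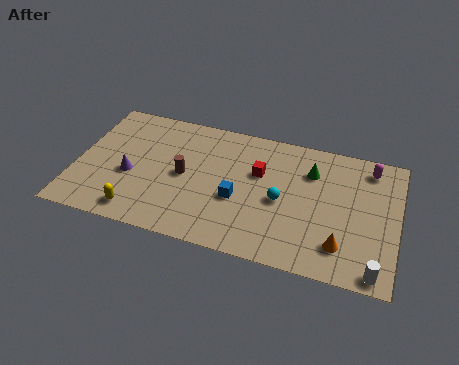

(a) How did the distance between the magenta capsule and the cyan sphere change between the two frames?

+0.5

They were about 4.8 units apart before and 5.3 after — 0.5 units further apart.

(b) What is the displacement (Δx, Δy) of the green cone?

(1.1, 1.0)

From the two frames, the green cone sits at roughly (10.3, 5.2) before and (11.4, 6.2) after.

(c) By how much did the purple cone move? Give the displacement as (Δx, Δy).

(-3.0, -1.9)

The purple cone was at about (5.7, 5.4) and moved to about (2.7, 3.5).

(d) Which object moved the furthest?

the purple cone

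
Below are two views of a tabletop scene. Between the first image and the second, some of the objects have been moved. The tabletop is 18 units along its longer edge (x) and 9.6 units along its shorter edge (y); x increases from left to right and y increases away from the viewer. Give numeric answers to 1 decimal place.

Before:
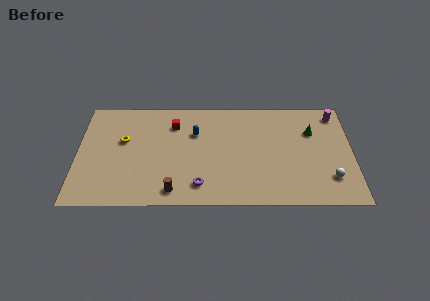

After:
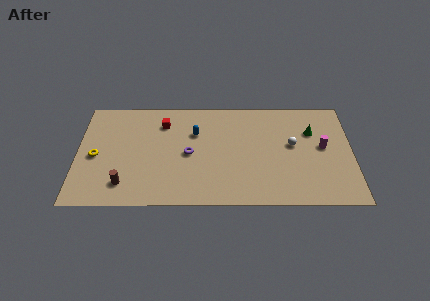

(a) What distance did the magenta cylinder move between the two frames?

3.1

The magenta cylinder moved from about (17.0, 8.2) to (16.1, 5.2), a distance of √(0.9² + 3.0²) ≈ 3.1.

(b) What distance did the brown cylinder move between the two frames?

3.3

From (6.3, 1.3) to (3.1, 1.9), the brown cylinder covered √(3.2² + 0.6²) ≈ 3.3 units.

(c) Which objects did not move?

the green cone and the blue capsule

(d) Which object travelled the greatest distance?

the white sphere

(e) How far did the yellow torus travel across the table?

2.3

The yellow torus moved from about (3.0, 5.8) to (1.2, 4.4), a distance of √(1.8² + 1.4²) ≈ 2.3.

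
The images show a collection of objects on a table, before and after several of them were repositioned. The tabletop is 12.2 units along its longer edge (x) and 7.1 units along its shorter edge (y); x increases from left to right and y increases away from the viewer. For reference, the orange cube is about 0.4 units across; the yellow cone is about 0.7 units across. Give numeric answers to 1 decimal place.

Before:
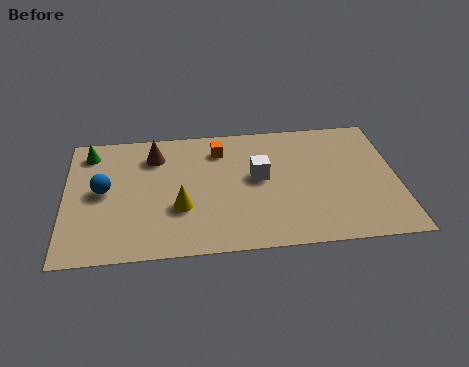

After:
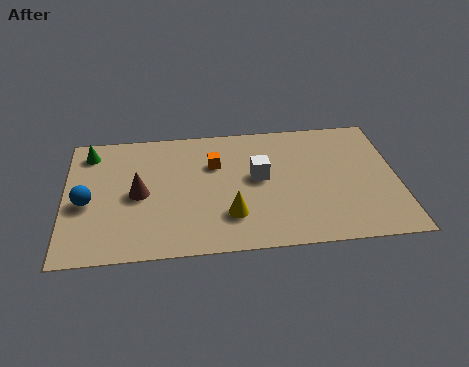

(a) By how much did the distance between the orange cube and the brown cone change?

+0.7

Before: roughly 2.4 units apart; after: 3.1. That's 0.7 units further apart.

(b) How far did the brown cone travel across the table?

2.2

The brown cone moved from about (3.3, 5.5) to (2.7, 3.4), a distance of √(0.6² + 2.1²) ≈ 2.2.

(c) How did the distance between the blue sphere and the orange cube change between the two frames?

+0.3

The distance was about 4.7 in the first image and 5.0 in the second, so they moved 0.3 units further apart.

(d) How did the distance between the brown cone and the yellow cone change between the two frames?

+0.5

Before: roughly 3.1 units apart; after: 3.6. That's 0.5 units further apart.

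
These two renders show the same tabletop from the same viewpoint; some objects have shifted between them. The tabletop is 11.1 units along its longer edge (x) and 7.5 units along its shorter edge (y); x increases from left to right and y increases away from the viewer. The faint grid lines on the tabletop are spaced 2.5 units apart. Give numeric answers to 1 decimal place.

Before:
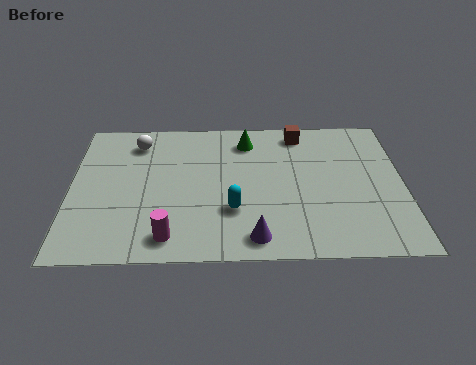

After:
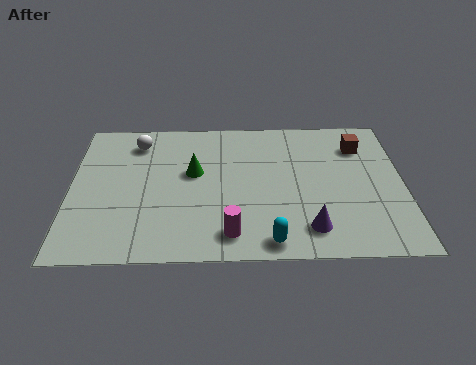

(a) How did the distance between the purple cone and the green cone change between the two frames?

-0.3

The distance was about 5.1 in the first image and 4.8 in the second, so they moved 0.3 units closer together.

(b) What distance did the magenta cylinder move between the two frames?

2.0

The magenta cylinder was near (3.3, 1.1) before and (5.3, 1.2) after, so it travelled √(2.0² + 0.1²) ≈ 2.0 units.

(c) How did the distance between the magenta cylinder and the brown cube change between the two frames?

-0.7

Before: roughly 7.0 units apart; after: 6.3. That's 0.7 units closer together.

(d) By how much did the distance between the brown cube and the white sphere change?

+2.0

They were about 5.5 units apart before and 7.5 after — 2.0 units further apart.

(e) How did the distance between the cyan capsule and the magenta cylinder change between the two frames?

-1.1

They were about 2.5 units apart before and 1.4 after — 1.1 units closer together.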